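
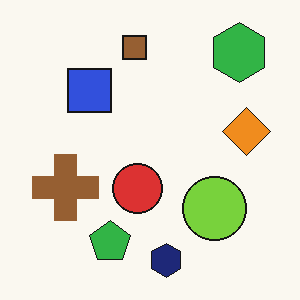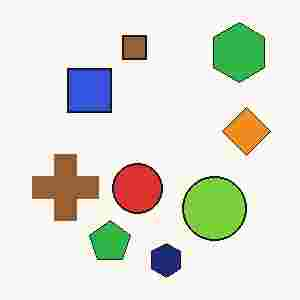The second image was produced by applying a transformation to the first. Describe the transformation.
Heavily JPEG-compressed with obvious blocking artifacts.

Blocky 8×8 compression artifacts appear around shape edges and the flat background shows ringing — characteristic JPEG degradation.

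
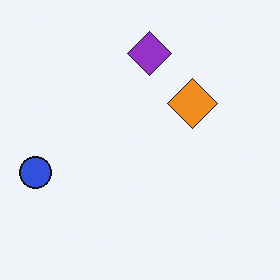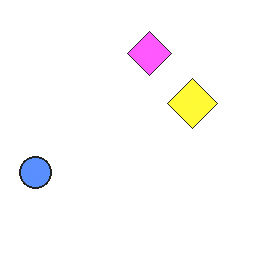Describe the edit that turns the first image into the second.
The second image is the first brightened a lot.

Every pixel — background and shapes alike — is uniformly brightened.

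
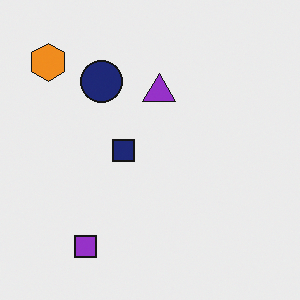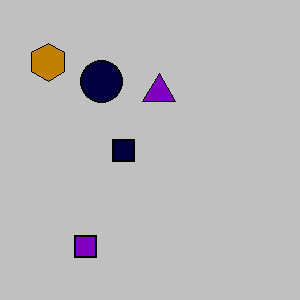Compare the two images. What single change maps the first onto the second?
The second image is the first aggressively posterized.

Each flat color has snapped to a coarser quantized level — most visibly, the near-white background has dropped to a flat grey.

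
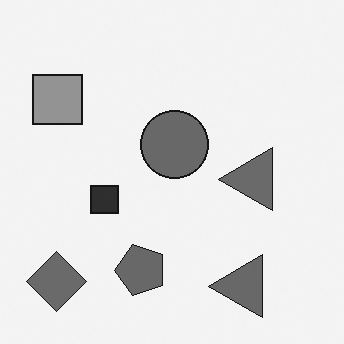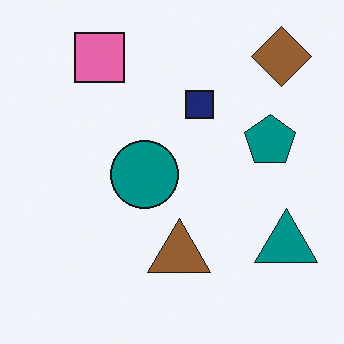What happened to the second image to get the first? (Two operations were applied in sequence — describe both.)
The image was converted to grayscale, then transposed (reflected across the top-left ↔ bottom-right diagonal).

All color is removed — every shape is now a shade of grey. Shapes have swapped their row and column positions — what was in the top-right is now in the bottom-left — a diagonal reflection.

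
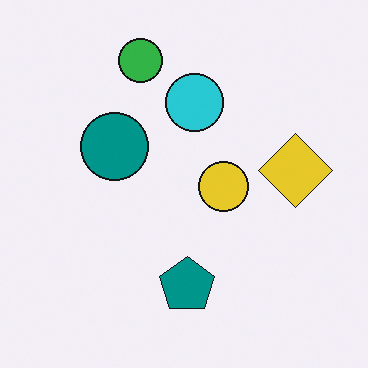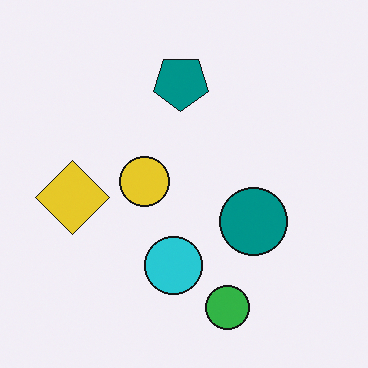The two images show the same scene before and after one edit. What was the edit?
The image was rotated 180°.

The green circle sits in the top of the first image and the bottom of the second — consistent with a whole-image 180° rotation.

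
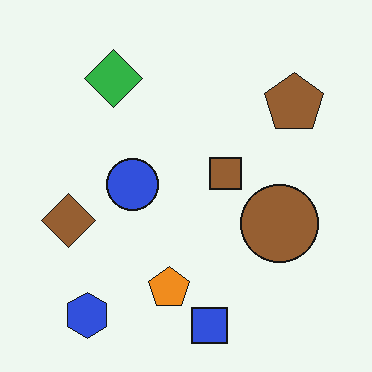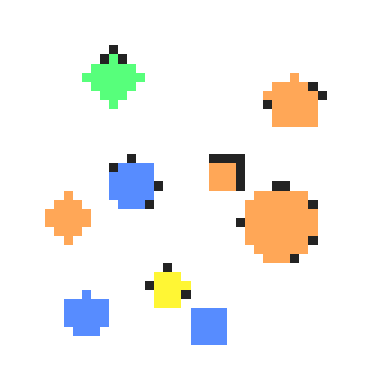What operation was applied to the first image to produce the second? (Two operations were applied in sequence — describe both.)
The second image is the first heavily pixelated into large blocks, then substantially brightened.

Shapes are reduced to large square blocks; fine edges and outlines are lost — a downscale-then-upscale (mosaic) effect. Every pixel — background and shapes alike — is uniformly brightened.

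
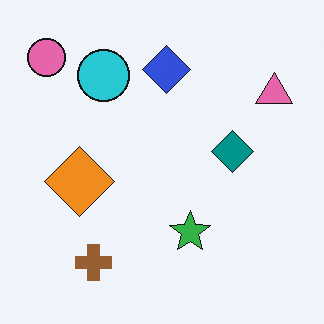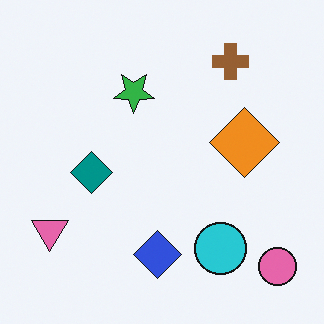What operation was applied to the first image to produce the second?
Rotated 180°.

The pink circle sits in the top-left of the first image and the bottom-right of the second — consistent with a whole-image 180° rotation.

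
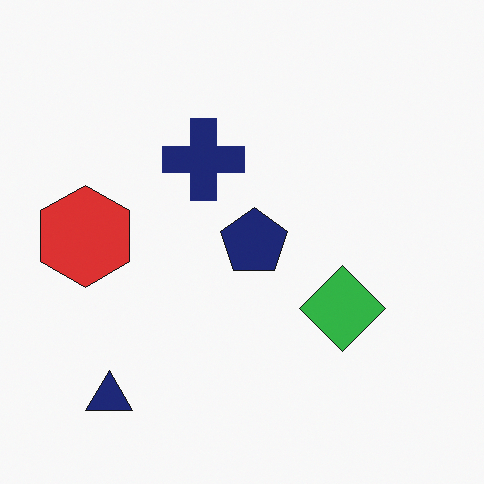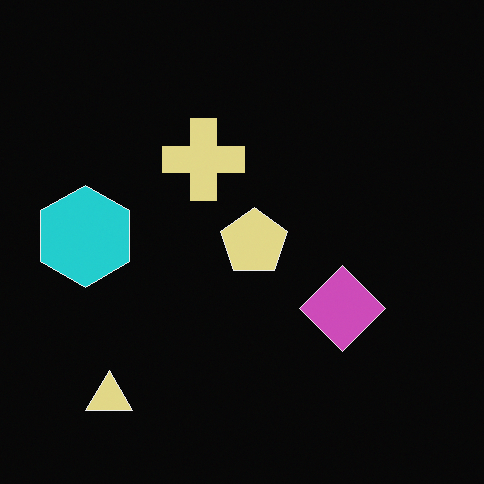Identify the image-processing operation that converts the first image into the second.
The transformation is: color-inverted (negative).

The light background has become dark and every shape's color is its complement — a photographic negative.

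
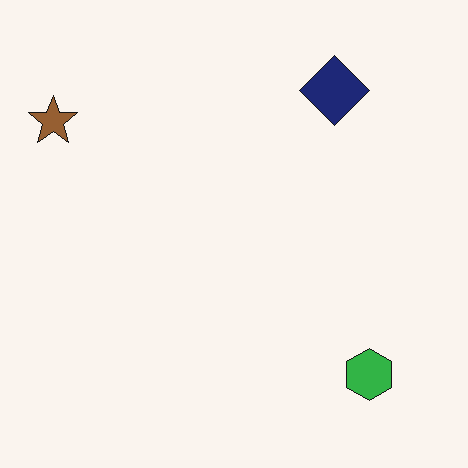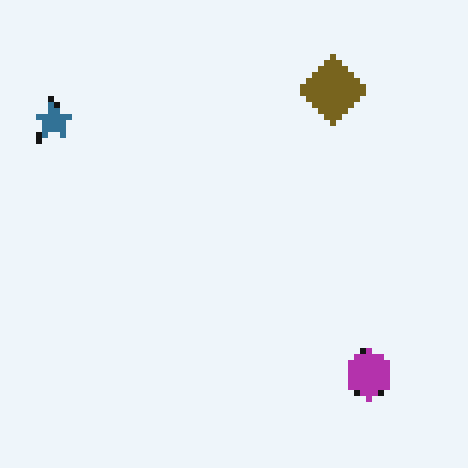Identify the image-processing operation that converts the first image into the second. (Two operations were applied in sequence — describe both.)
This is the original image hue-shifted through roughly half the color wheel, then pixelated into visible square blocks.

Every shape's color has rotated by the same amount around the hue wheel — a uniform hue shift. Shapes are reduced to large square blocks; fine edges and outlines are lost — a downscale-then-upscale (mosaic) effect.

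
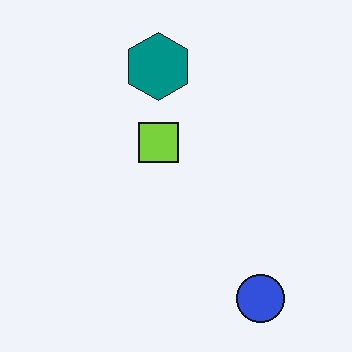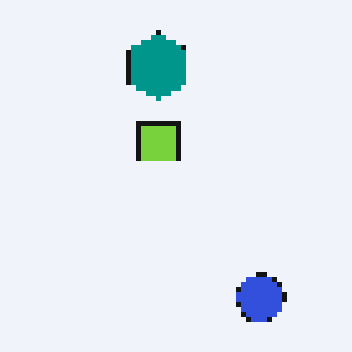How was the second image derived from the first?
Lightly pixelated (a mild mosaic effect).

Shapes are reduced to large square blocks; fine edges and outlines are lost — a downscale-then-upscale (mosaic) effect.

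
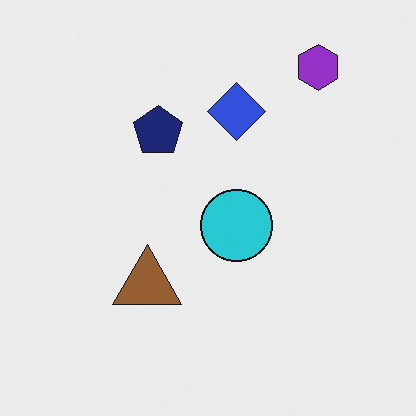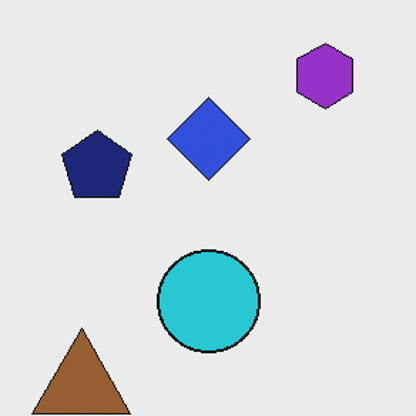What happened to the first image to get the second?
Cropped to a modestly smaller region and rescaled.

The visible shapes are larger and the field of view is narrower; shapes near the original edges may be partly or wholly outside the frame — a crop-and-rescale.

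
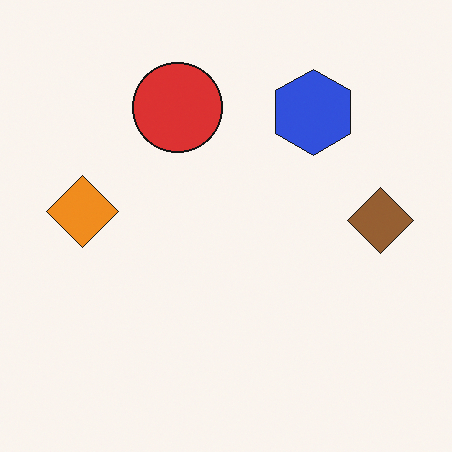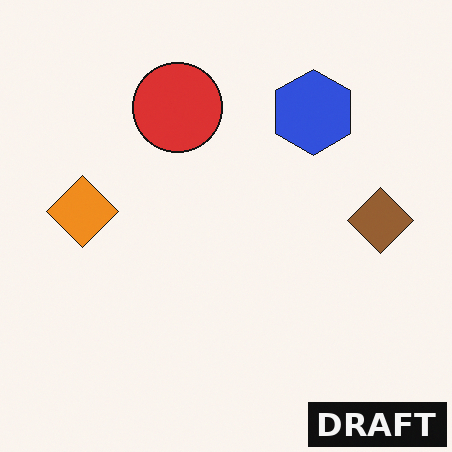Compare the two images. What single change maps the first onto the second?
This is the original image watermarked with the text "DRAFT" in the lower-right corner.

A dark label reading "DRAFT" appears in the lower-right corner.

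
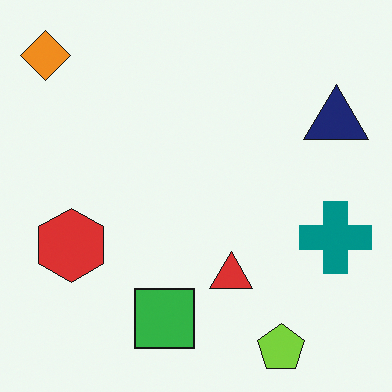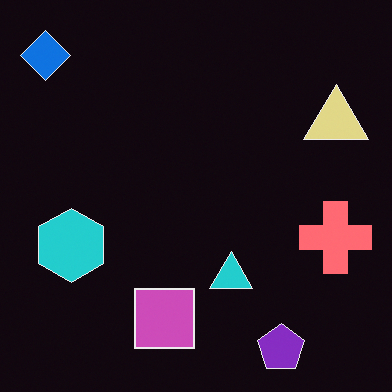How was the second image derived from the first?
Color-inverted (negative).

The light background has become dark and every shape's color is its complement — a photographic negative.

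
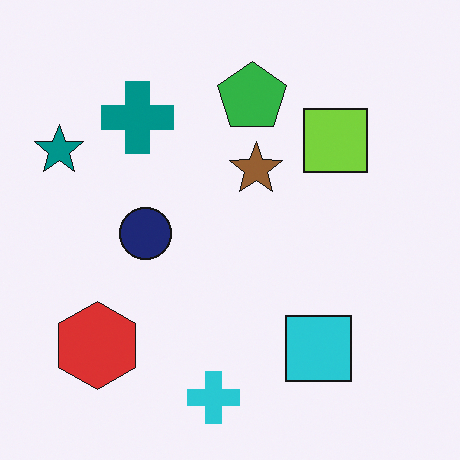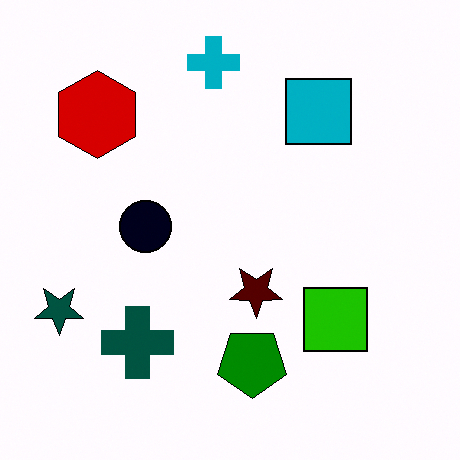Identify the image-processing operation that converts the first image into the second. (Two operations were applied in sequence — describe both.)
Boosted in contrast, then flipped vertically (top ↔ bottom).

Tones are pushed away from mid-grey across the whole image — a global contrast change. The cyan cross is in the bottom of the first image and the top of the second — shapes on opposite sides of the horizontal midline have swapped in a mirror flip.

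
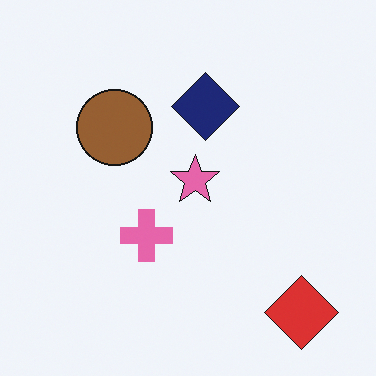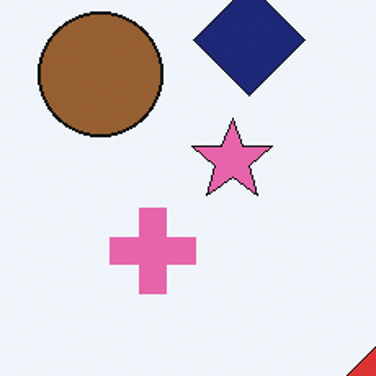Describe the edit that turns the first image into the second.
The transformation is: cropped tightly and scaled back up.

The visible shapes are larger and the field of view is narrower; shapes near the original edges may be partly or wholly outside the frame — a crop-and-rescale.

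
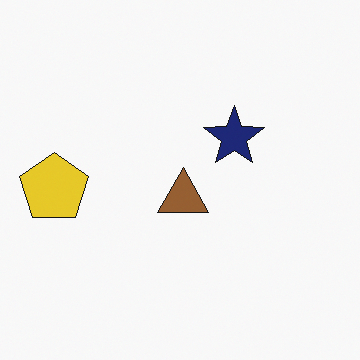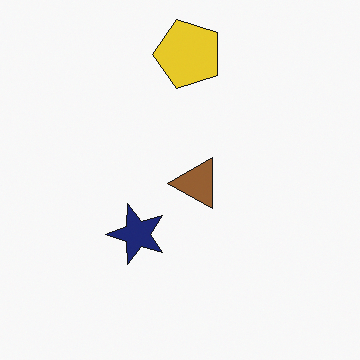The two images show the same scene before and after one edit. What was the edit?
The second image is the first transposed (reflected across the top-left ↔ bottom-right diagonal).

Shapes have swapped their row and column positions — what was in the top-right is now in the bottom-left — a diagonal reflection.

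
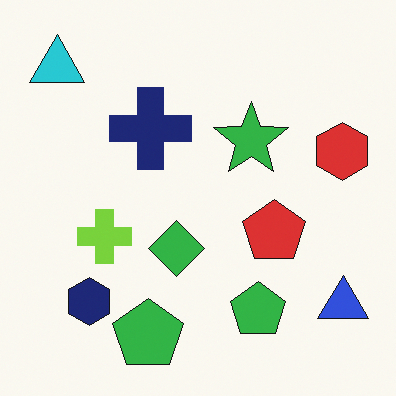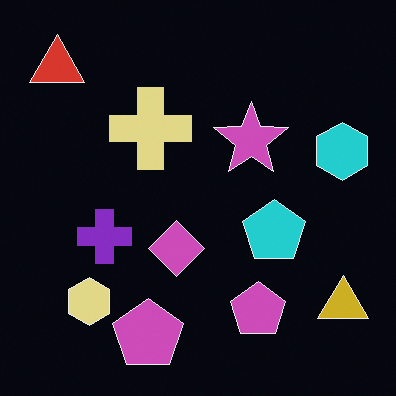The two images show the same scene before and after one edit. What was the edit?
The transformation is: color-inverted (negative).

The light background has become dark and every shape's color is its complement — a photographic negative.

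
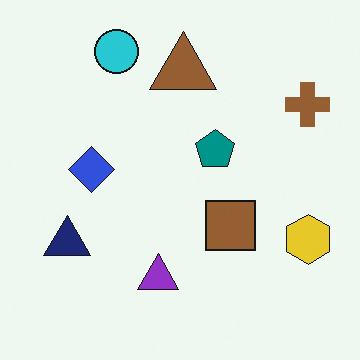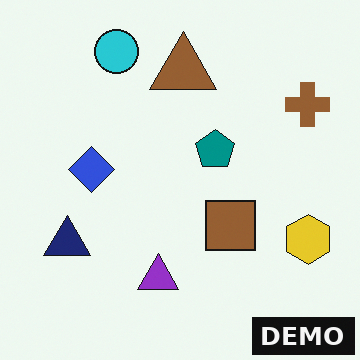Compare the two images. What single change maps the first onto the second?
The transformation is: watermarked with the text "DEMO" in the lower-right corner.

A dark label reading "DEMO" appears in the lower-right corner.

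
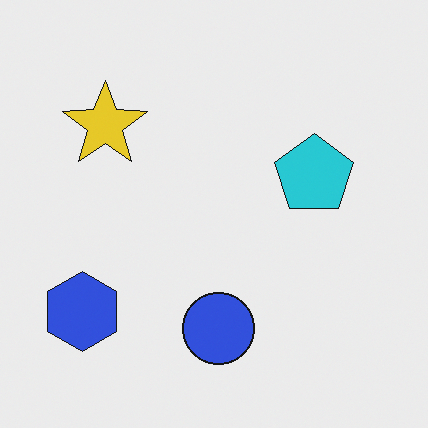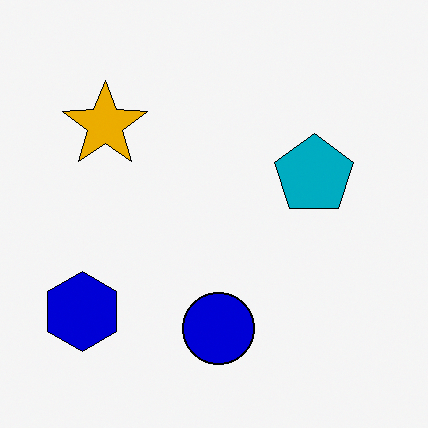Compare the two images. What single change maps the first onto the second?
This is the original image boosted in contrast.

Tones are pushed away from mid-grey across the whole image — a global contrast change.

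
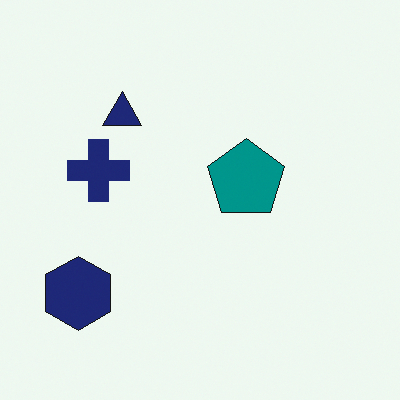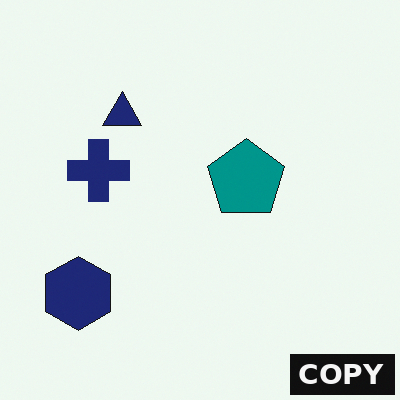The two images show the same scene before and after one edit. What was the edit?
The image was watermarked with the text "COPY" in the lower-right corner.

A dark label reading "COPY" appears in the lower-right corner.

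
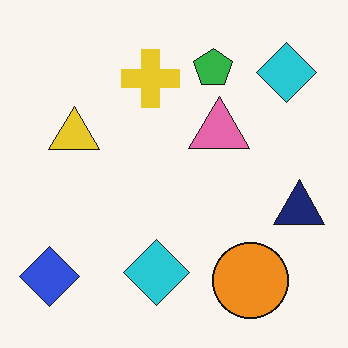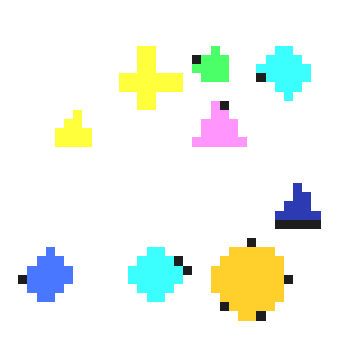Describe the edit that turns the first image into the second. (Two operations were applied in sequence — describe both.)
This is the original image brightened a lot, then heavily pixelated into large blocks.

Every pixel — background and shapes alike — is uniformly brightened. Shapes are reduced to large square blocks; fine edges and outlines are lost — a downscale-then-upscale (mosaic) effect.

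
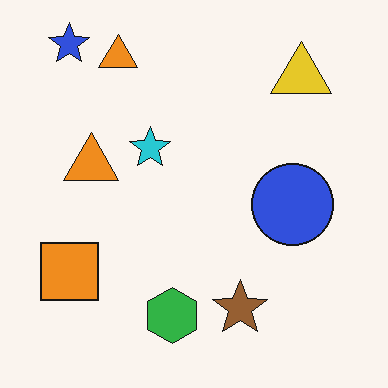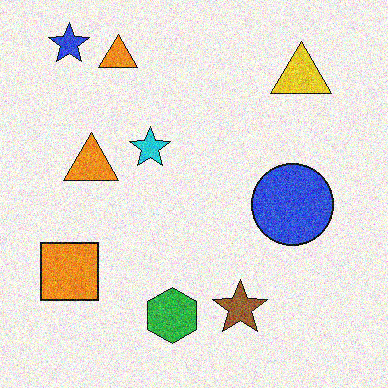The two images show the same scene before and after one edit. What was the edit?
The second image is the first degraded with visible gaussian noise.

Random speckle covers the whole image, including the flat background.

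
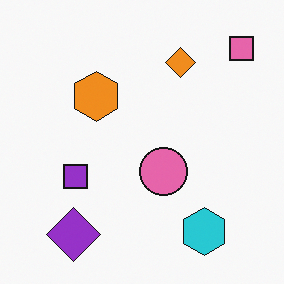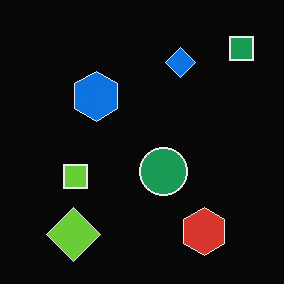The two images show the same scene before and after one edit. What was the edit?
It was color-inverted (negative).

The light background has become dark and every shape's color is its complement — a photographic negative.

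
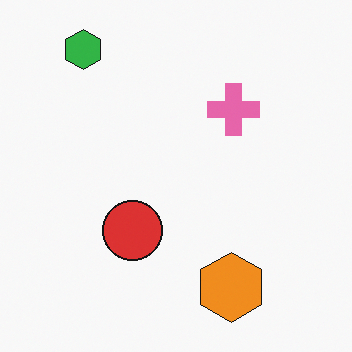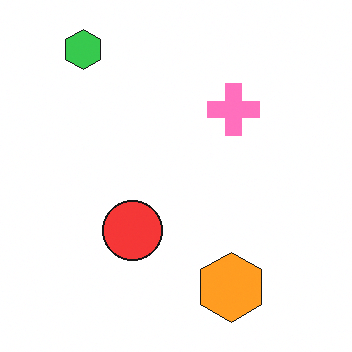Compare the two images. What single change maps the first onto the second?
The second image is the first brightened a little.

Every pixel — background and shapes alike — is uniformly brightened.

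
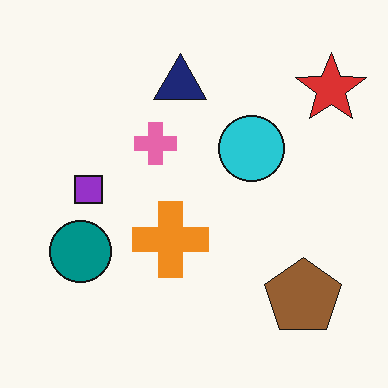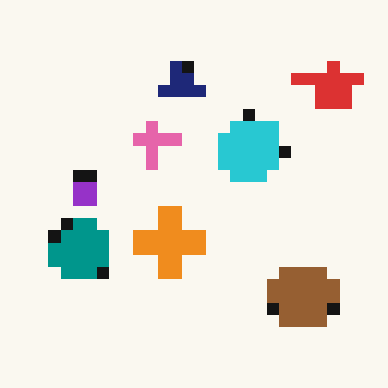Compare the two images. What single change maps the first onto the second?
The transformation is: heavily pixelated into large blocks.

Shapes are reduced to large square blocks; fine edges and outlines are lost — a downscale-then-upscale (mosaic) effect.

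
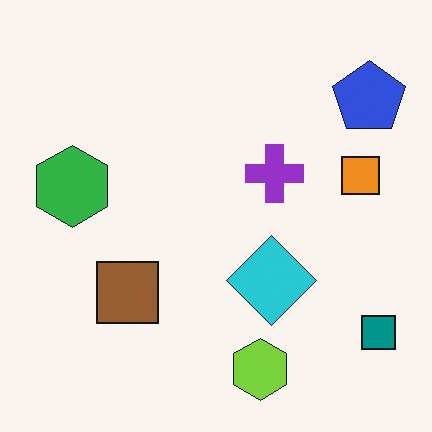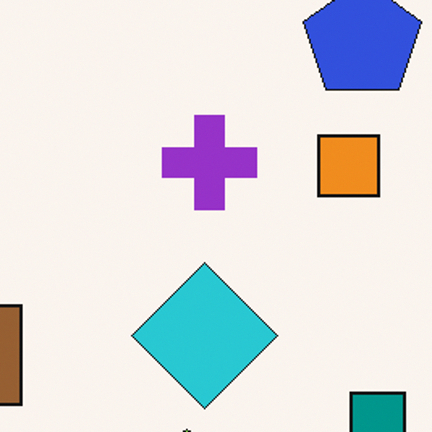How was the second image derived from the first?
The second image is the first cropped tightly and scaled back up.

The visible shapes are larger and the field of view is narrower; shapes near the original edges may be partly or wholly outside the frame — a crop-and-rescale.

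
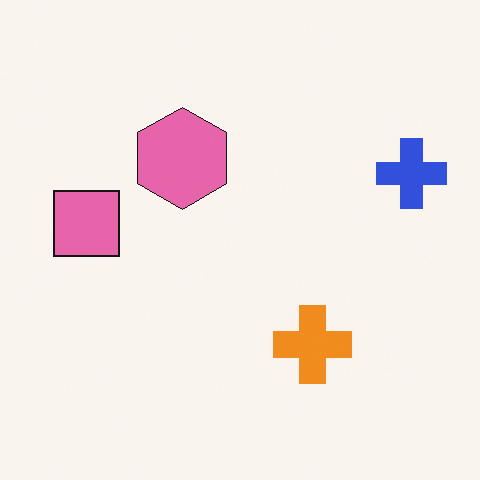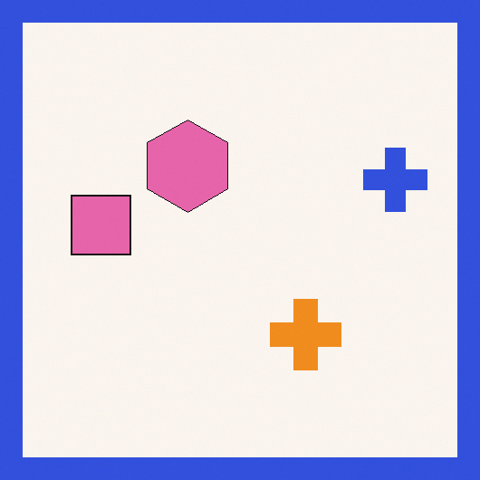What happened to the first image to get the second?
The image was framed with a blue border.

A solid blue frame runs around the edge of the second image, with the content slightly shrunk inside it.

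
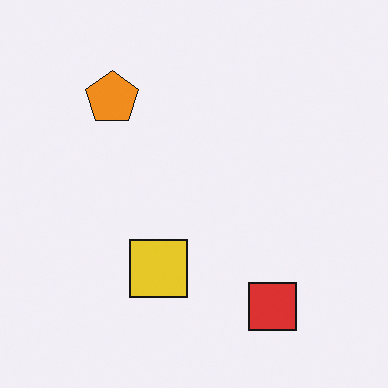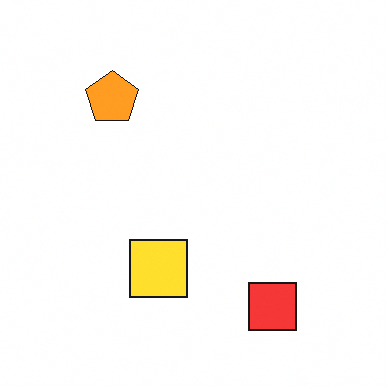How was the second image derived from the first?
It was brightened a little.

Every pixel — background and shapes alike — is uniformly brightened.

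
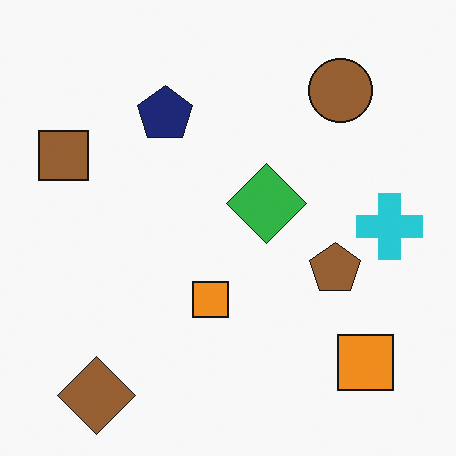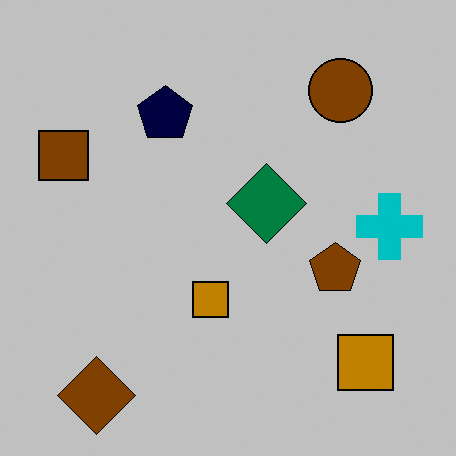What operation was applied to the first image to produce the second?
This is the original image aggressively posterized.

Each flat color has snapped to a coarser quantized level — most visibly, the near-white background has dropped to a flat grey.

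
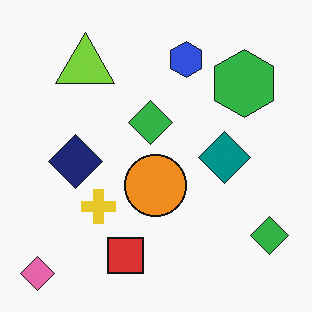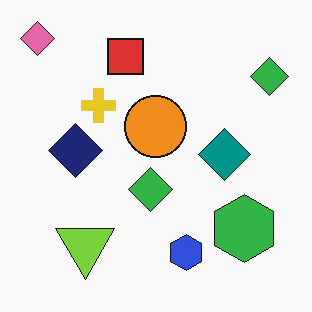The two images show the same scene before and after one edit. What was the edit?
It was flipped vertically (top ↔ bottom).

The pink diamond is in the bottom-left of the first image and the top-left of the second — shapes on opposite sides of the horizontal midline have swapped in a mirror flip.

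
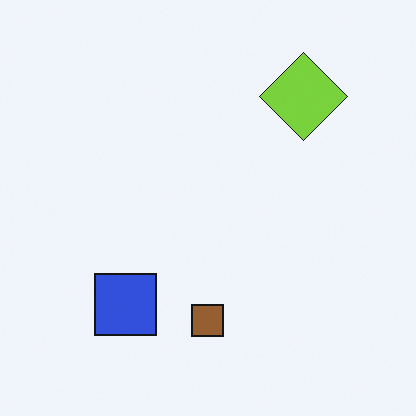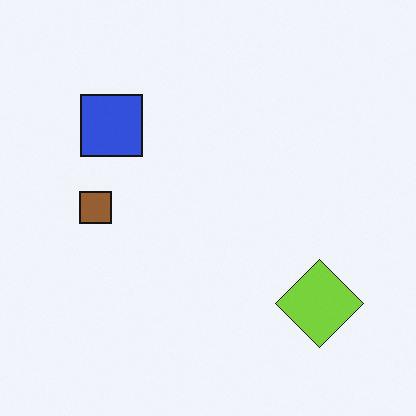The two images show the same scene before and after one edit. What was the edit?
The image was rotated 90° clockwise.

The lime diamond sits in the top-right of the first image and the bottom-right of the second — consistent with a whole-image 90° clockwise rotation.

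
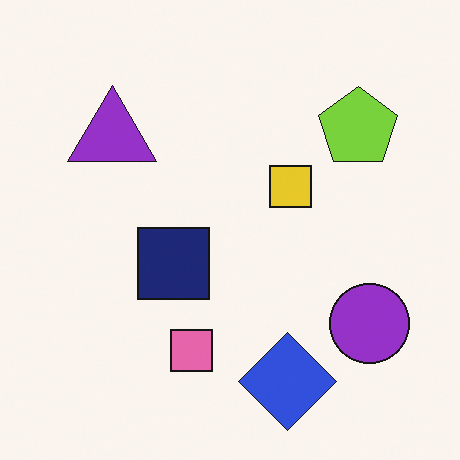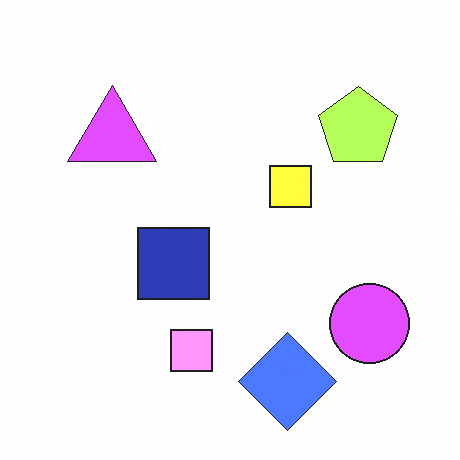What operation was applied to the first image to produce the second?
The image was noticeably brightened.

Every pixel — background and shapes alike — is uniformly brightened.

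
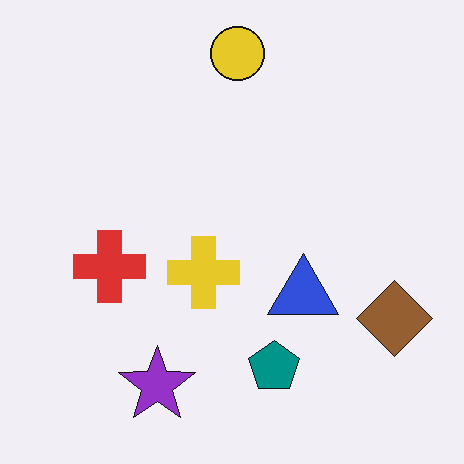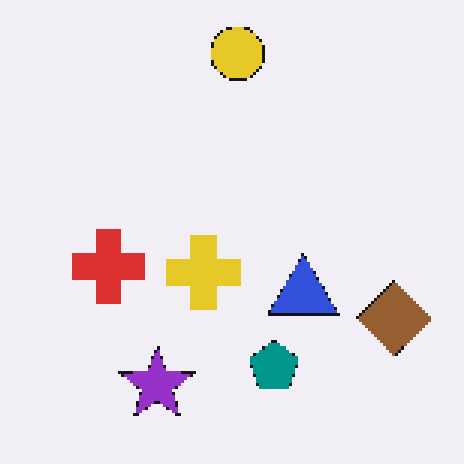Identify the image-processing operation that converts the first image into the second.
Lightly pixelated (a mild mosaic effect).

Shapes are reduced to large square blocks; fine edges and outlines are lost — a downscale-then-upscale (mosaic) effect.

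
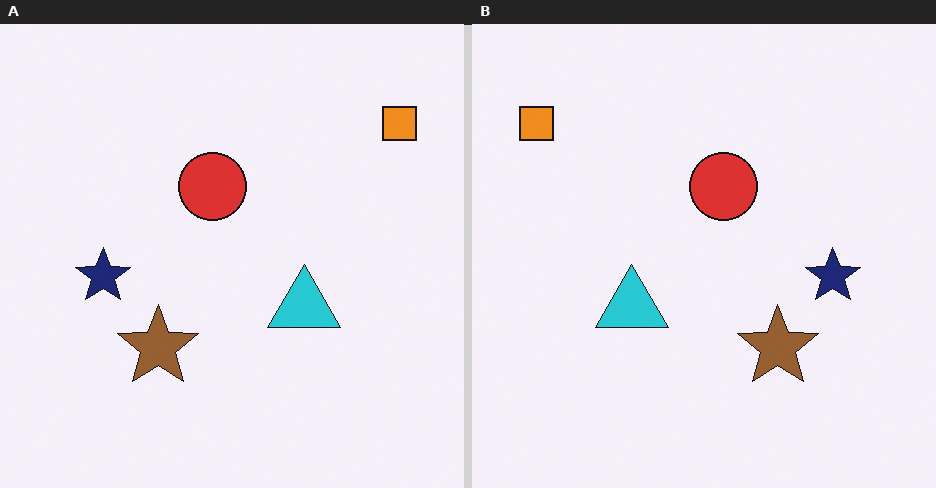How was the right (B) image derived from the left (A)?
The right (B) image is the left (A) flipped horizontally (left ↔ right).

The orange square is in the top-right of the left (A) image and the top-left of the right (B) — shapes on opposite sides of the vertical midline have swapped in a mirror flip.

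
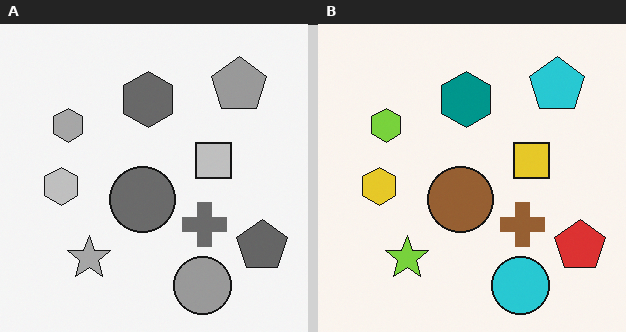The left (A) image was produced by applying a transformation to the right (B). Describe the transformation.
This is the original image converted to grayscale.

All color is removed — every shape is now a shade of grey.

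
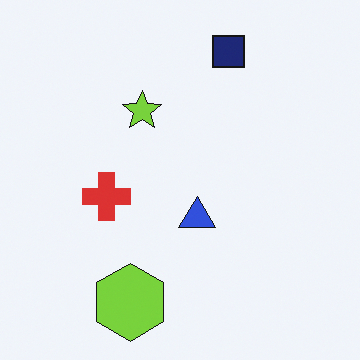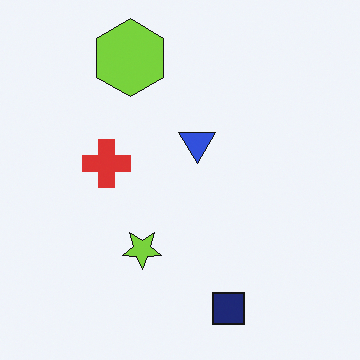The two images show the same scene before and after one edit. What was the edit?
Flipped vertically (top ↔ bottom).

The navy square is in the top of the first image and the bottom of the second — shapes on opposite sides of the horizontal midline have swapped in a mirror flip.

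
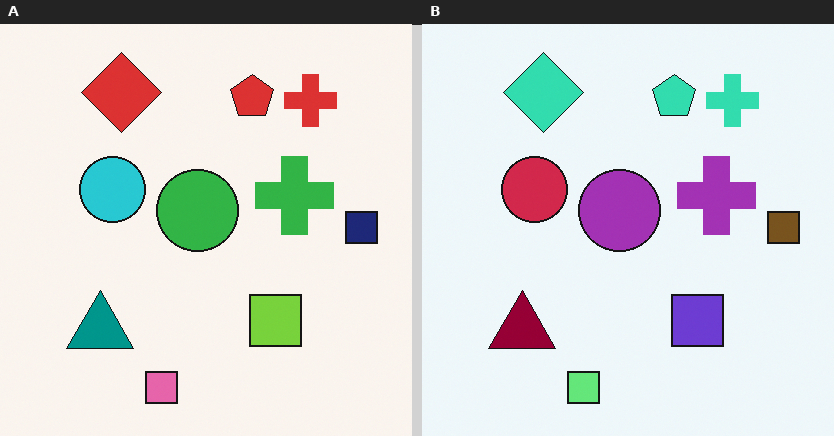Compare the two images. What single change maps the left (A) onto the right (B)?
Hue-shifted by a large amount.

Every shape's color has rotated by the same amount around the hue wheel — a uniform hue shift.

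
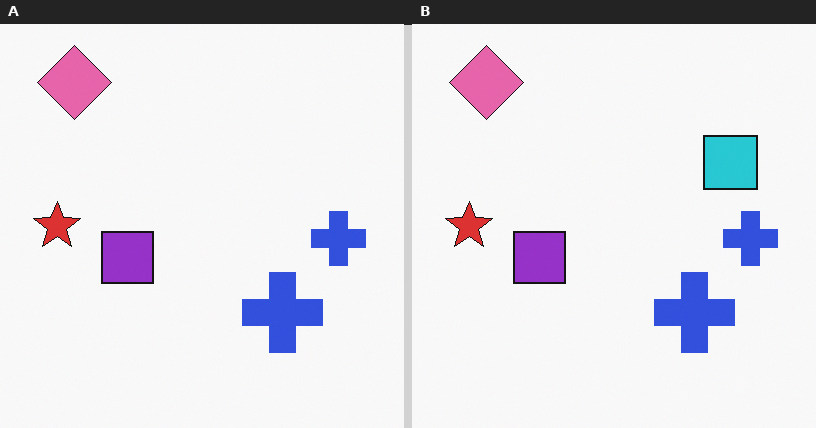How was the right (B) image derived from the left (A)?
The transformation is: overlaid with an additional cyan square.

A cyan square appears in the right (B) image that is absent from the left (A).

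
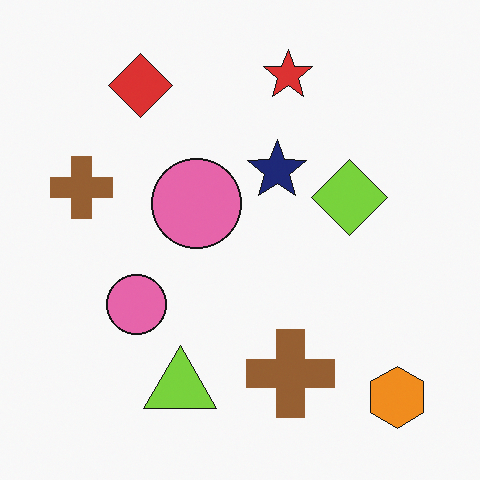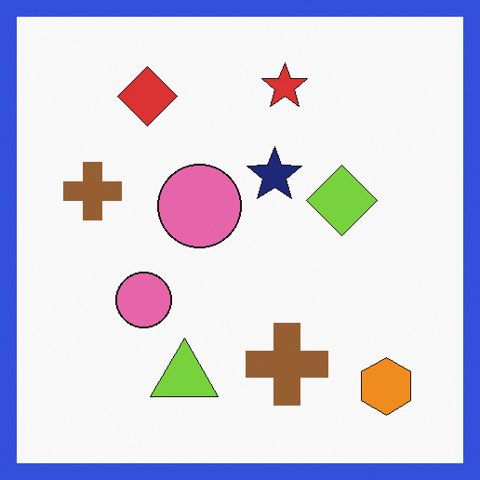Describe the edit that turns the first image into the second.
Framed with a blue border.

A solid blue frame runs around the edge of the second image, with the content slightly shrunk inside it.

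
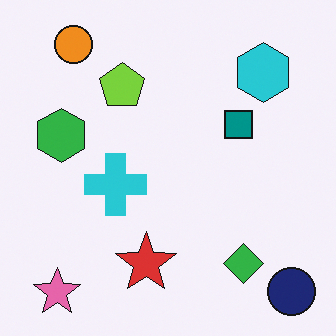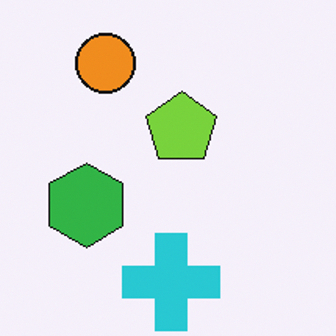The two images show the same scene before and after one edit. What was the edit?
It was cropped slightly and scaled back up.

The visible shapes are larger and the field of view is narrower; shapes near the original edges may be partly or wholly outside the frame — a crop-and-rescale.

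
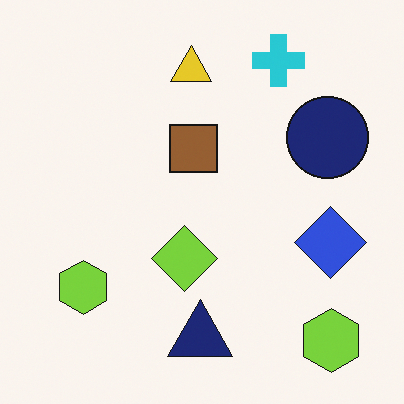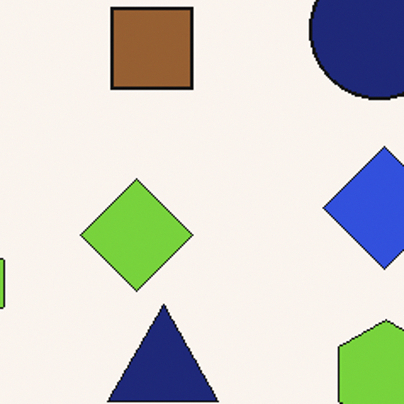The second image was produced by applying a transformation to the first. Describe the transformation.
The image was cropped to a noticeably smaller region and rescaled.

The visible shapes are larger and the field of view is narrower; shapes near the original edges may be partly or wholly outside the frame — a crop-and-rescale.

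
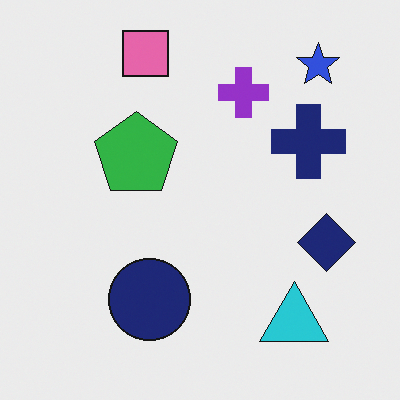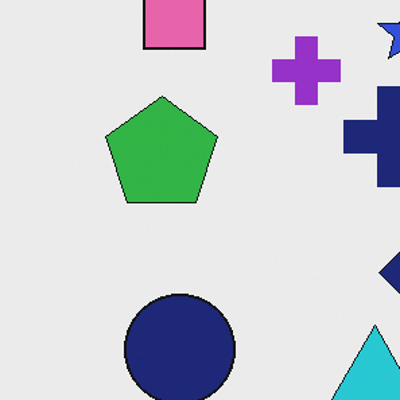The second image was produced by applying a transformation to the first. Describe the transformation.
It was cropped slightly and scaled back up.

The visible shapes are larger and the field of view is narrower; shapes near the original edges may be partly or wholly outside the frame — a crop-and-rescale.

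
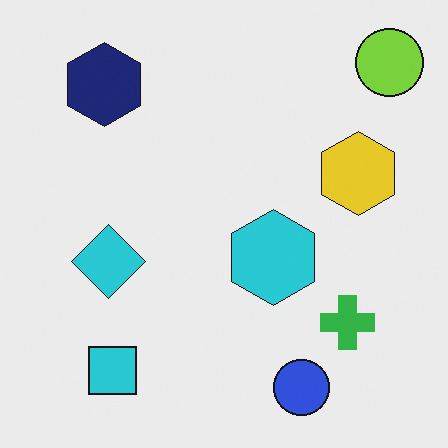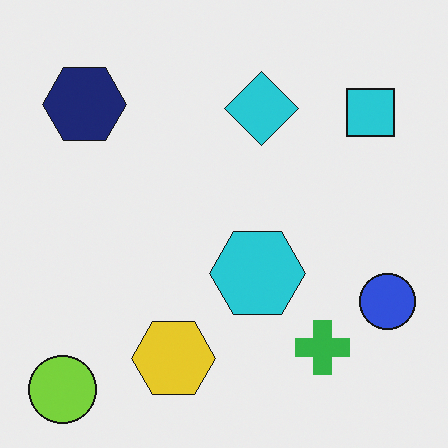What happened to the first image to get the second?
This is the original image transposed (reflected across the top-left ↔ bottom-right diagonal).

Shapes have swapped their row and column positions — what was in the top-right is now in the bottom-left — a diagonal reflection.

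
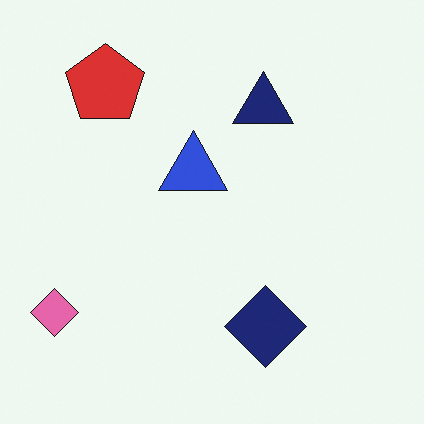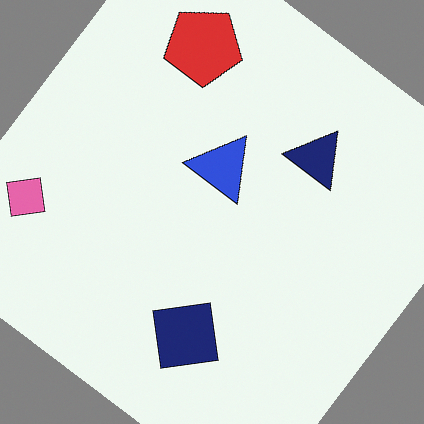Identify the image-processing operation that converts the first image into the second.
It was rotated clockwise by a large amount — several tens of degrees.

Every shape is tilted by the same angle and the image corners show triangular fill wedges — a whole-image rotation by a non-right angle.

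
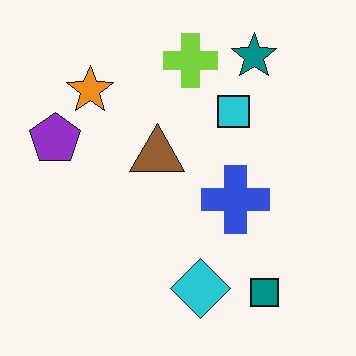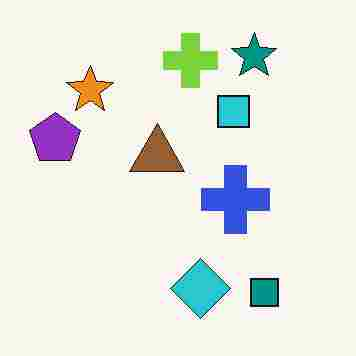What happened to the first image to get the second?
Heavily JPEG-compressed with obvious blocking artifacts.

Blocky 8×8 compression artifacts appear around shape edges and the flat background shows ringing — characteristic JPEG degradation.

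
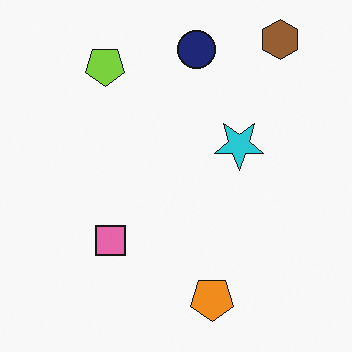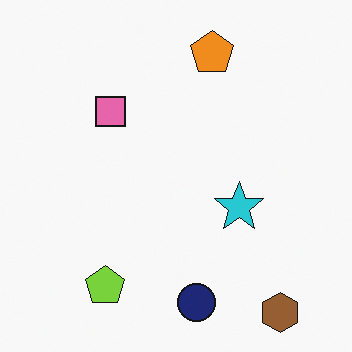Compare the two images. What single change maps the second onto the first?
The transformation is: flipped vertically (top ↔ bottom).

The brown hexagon is in the bottom-right of the second image and the top-right of the first — shapes on opposite sides of the horizontal midline have swapped in a mirror flip.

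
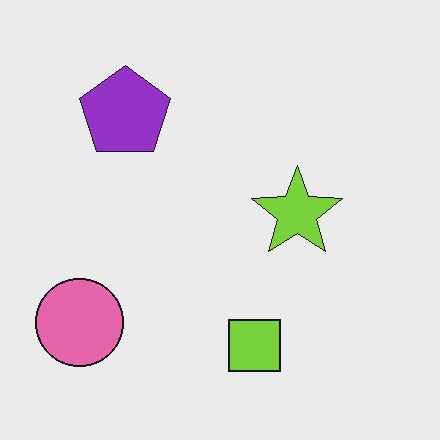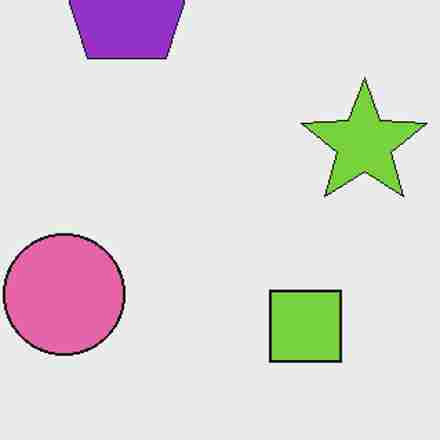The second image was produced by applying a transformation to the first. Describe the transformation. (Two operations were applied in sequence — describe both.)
The transformation is: cropped to a modestly smaller region and rescaled, then degraded with heavy JPEG compression.

The visible shapes are larger and the field of view is narrower; shapes near the original edges may be partly or wholly outside the frame — a crop-and-rescale. Blocky 8×8 compression artifacts appear around shape edges and the flat background shows ringing — characteristic JPEG degradation.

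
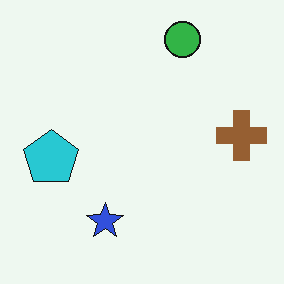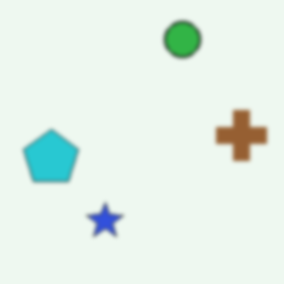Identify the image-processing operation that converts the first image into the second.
This is the original image given a subtle gaussian blur.

Shape edges and outlines are uniformly softened across the whole image.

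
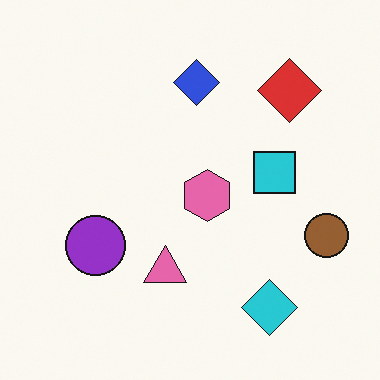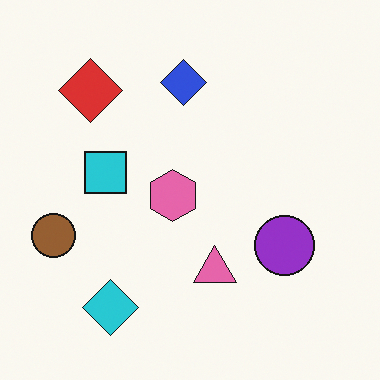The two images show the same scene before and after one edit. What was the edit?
The image was flipped horizontally (left ↔ right).

The brown circle is in the right of the first image and the left of the second — shapes on opposite sides of the vertical midline have swapped in a mirror flip.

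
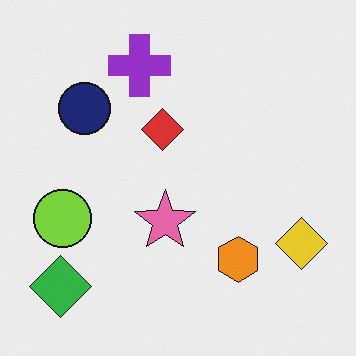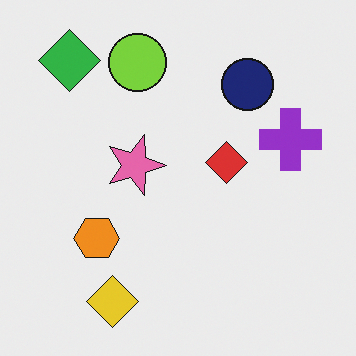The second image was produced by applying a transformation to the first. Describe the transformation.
The image was rotated 90° clockwise.

The green diamond sits in the bottom-left of the first image and the top-left of the second — consistent with a whole-image 90° clockwise rotation.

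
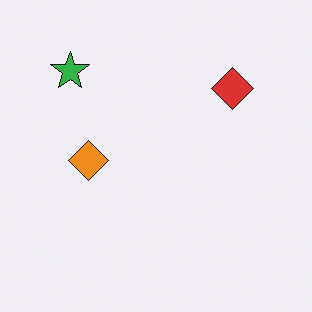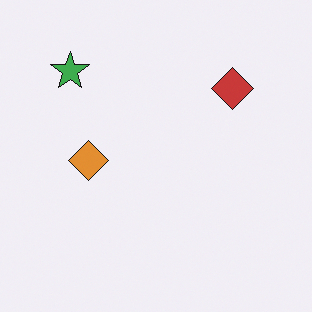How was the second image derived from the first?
This is the original image slightly desaturated.

All colors are more muted and greyish — a global saturation change.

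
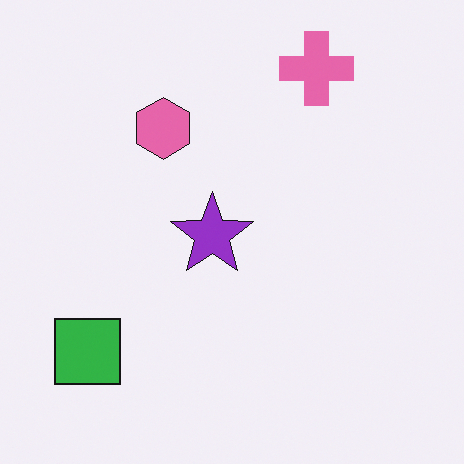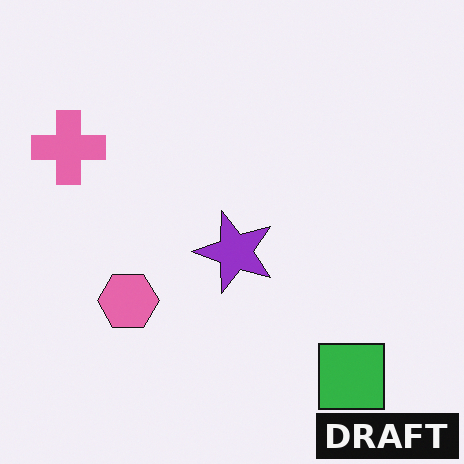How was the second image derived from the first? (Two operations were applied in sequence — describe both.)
The image was rotated 90° counter-clockwise, then watermarked with the text "DRAFT" in the lower-right corner.

The green square sits in the bottom-left of the first image and the bottom-right of the second — consistent with a whole-image 90° counter-clockwise rotation. A dark label reading "DRAFT" appears in the lower-right corner.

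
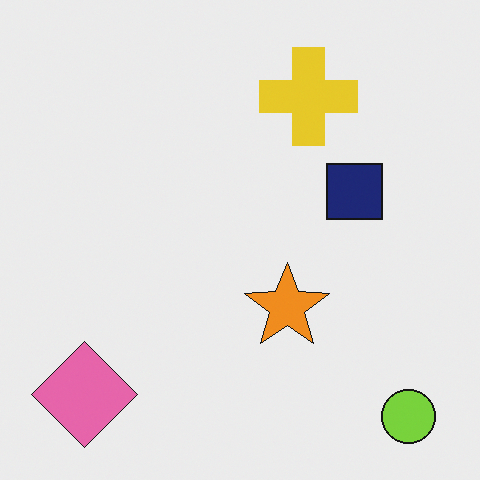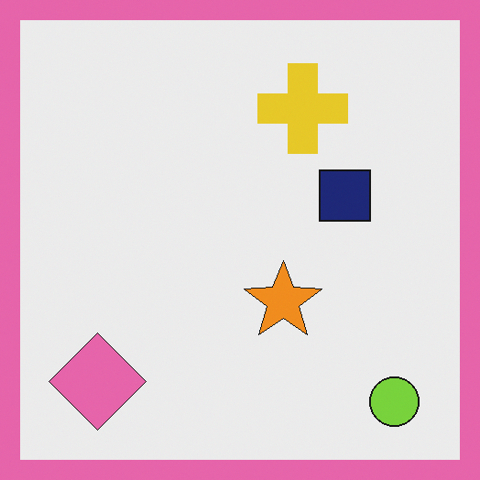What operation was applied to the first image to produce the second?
It was framed with a pink border.

A solid pink frame runs around the edge of the second image, with the content slightly shrunk inside it.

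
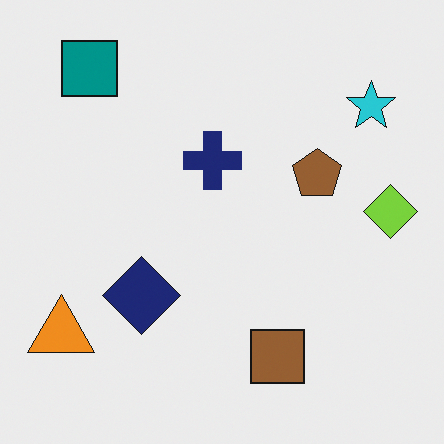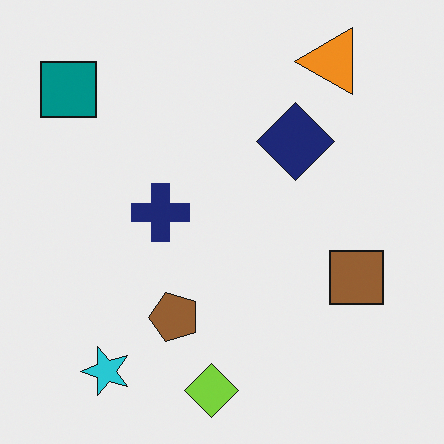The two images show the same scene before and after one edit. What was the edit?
The image was transposed (reflected across the top-left ↔ bottom-right diagonal).

Shapes have swapped their row and column positions — what was in the top-right is now in the bottom-left — a diagonal reflection.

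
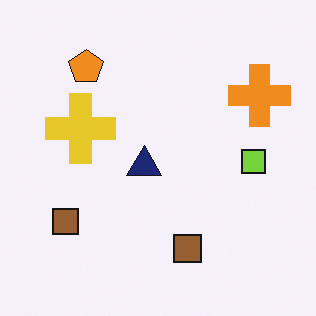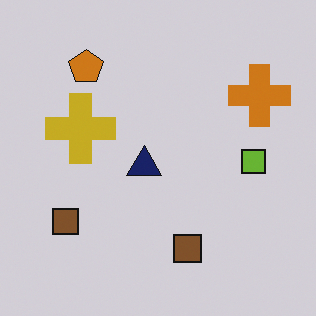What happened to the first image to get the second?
The second image is the first darkened a little.

Every pixel — background and shapes alike — is uniformly darkened.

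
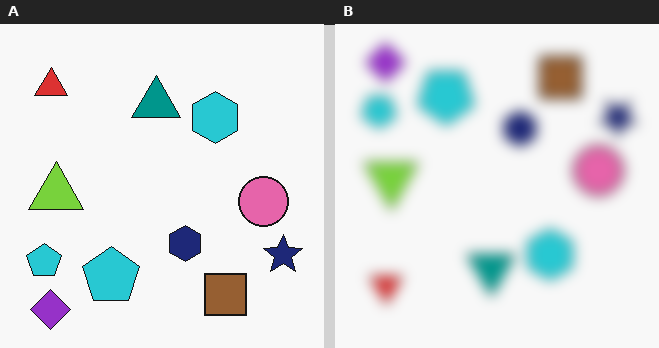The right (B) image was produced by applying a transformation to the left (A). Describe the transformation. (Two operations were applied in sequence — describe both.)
The image was flipped vertically (top ↔ bottom), then strongly gaussian-blurred.

The purple diamond is in the bottom-left of the left (A) image and the top-left of the right (B) — shapes on opposite sides of the horizontal midline have swapped in a mirror flip. Shape edges and outlines are uniformly softened across the whole image.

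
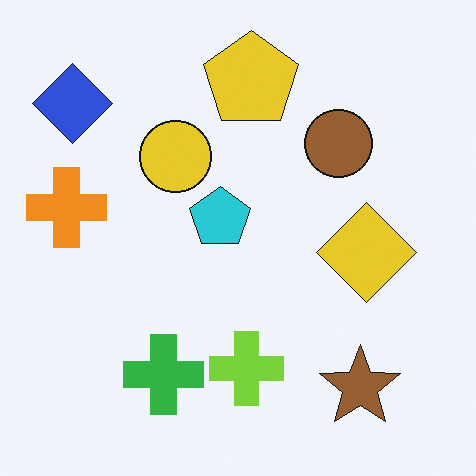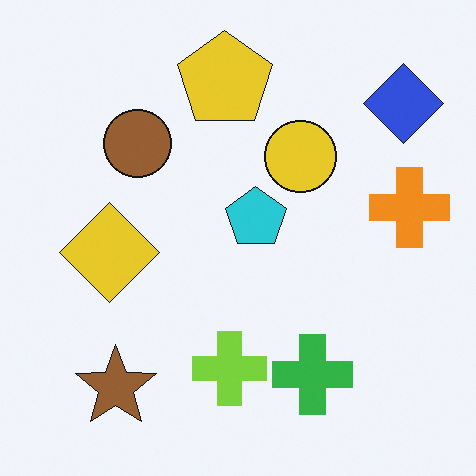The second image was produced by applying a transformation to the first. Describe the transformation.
This is the original image flipped horizontally (left ↔ right).

The orange cross is in the left of the first image and the right of the second — shapes on opposite sides of the vertical midline have swapped in a mirror flip.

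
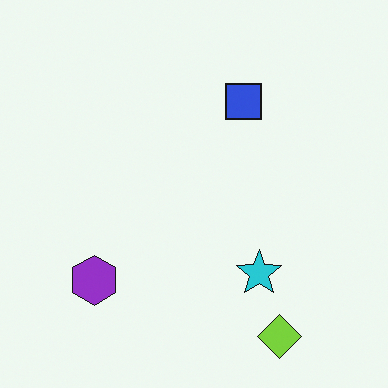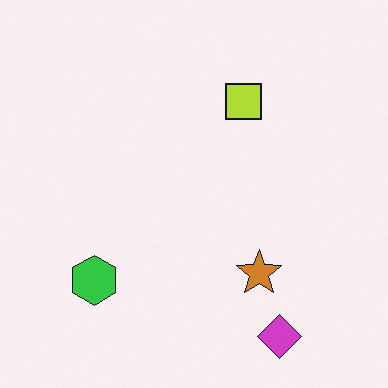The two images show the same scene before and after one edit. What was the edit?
This is the original image hue-shifted by a large amount.

Every shape's color has rotated by the same amount around the hue wheel — a uniform hue shift.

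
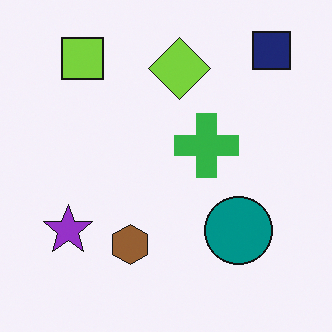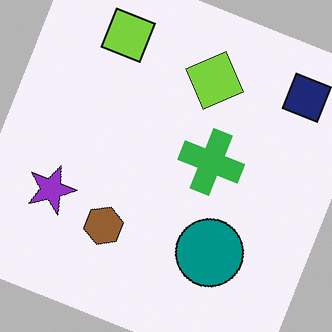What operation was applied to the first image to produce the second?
Rotated clockwise by a clearly visible amount.

Every shape is tilted by the same angle and the image corners show triangular fill wedges — a whole-image rotation by a non-right angle.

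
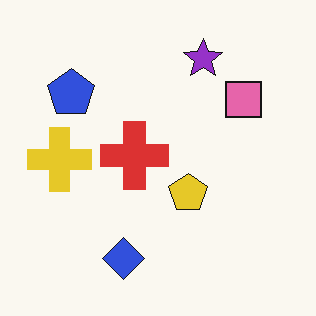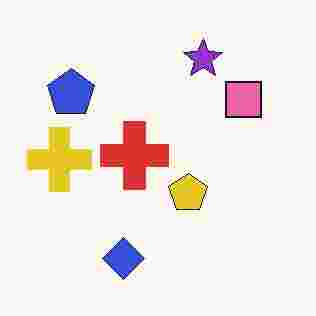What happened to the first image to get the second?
It was degraded with heavy JPEG compression.

Blocky 8×8 compression artifacts appear around shape edges and the flat background shows ringing — characteristic JPEG degradation.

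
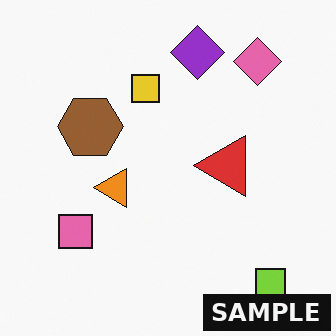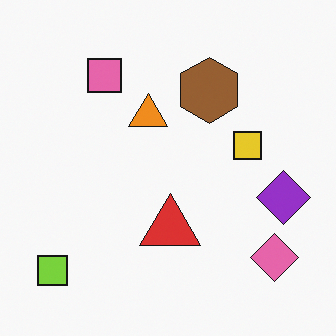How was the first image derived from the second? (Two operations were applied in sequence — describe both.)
It was rotated 90° counter-clockwise, then watermarked with the text "SAMPLE" in the lower-right corner.

The lime square sits in the bottom-left of the second image and the bottom-right of the first — consistent with a whole-image 90° counter-clockwise rotation. A dark label reading "SAMPLE" appears in the lower-right corner.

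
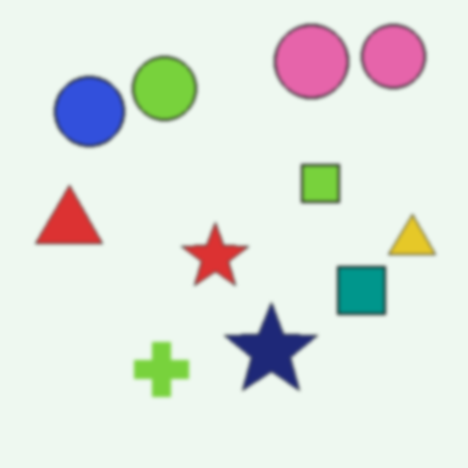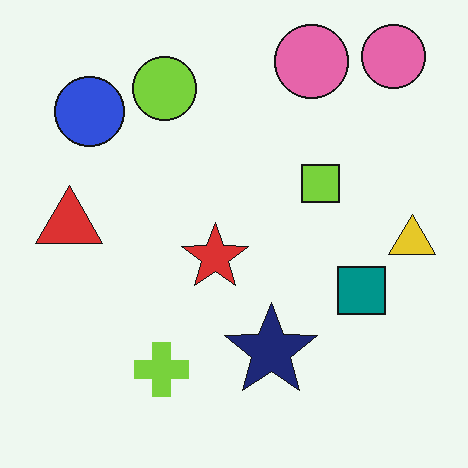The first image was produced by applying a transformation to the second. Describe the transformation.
The first image is the second given a subtle gaussian blur.

Shape edges and outlines are uniformly softened across the whole image.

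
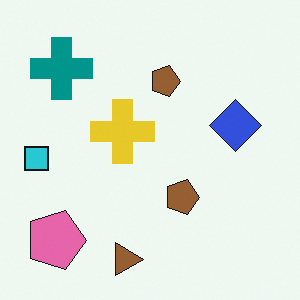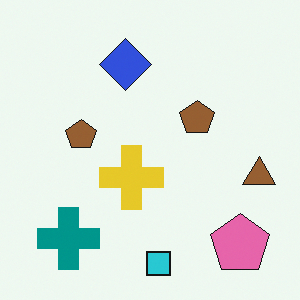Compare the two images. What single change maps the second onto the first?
The transformation is: rotated 90° clockwise.

The pink pentagon sits in the bottom-right of the second image and the bottom-left of the first — consistent with a whole-image 90° clockwise rotation.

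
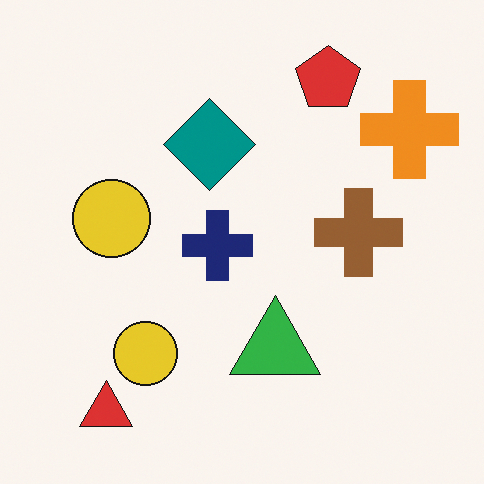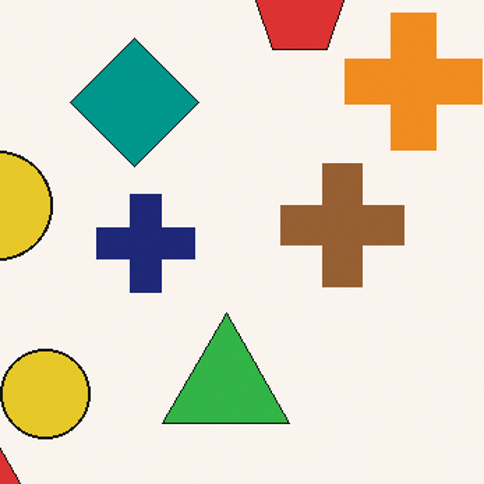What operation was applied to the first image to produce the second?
It was cropped to a modestly smaller region and rescaled.

The visible shapes are larger and the field of view is narrower; shapes near the original edges may be partly or wholly outside the frame — a crop-and-rescale.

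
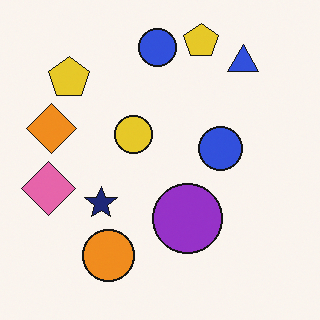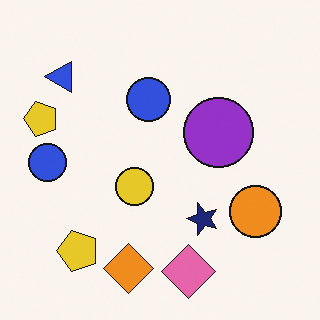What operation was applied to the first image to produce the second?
Rotated 90° counter-clockwise.

The blue triangle sits in the top-right of the first image and the top-left of the second — consistent with a whole-image 90° counter-clockwise rotation.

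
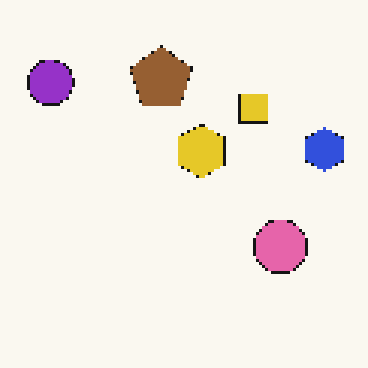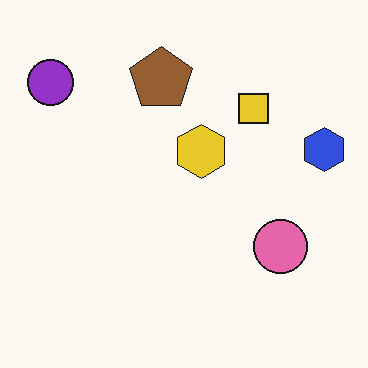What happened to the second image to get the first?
The first image is the second lightly pixelated (a mild mosaic effect).

Shapes are reduced to large square blocks; fine edges and outlines are lost — a downscale-then-upscale (mosaic) effect.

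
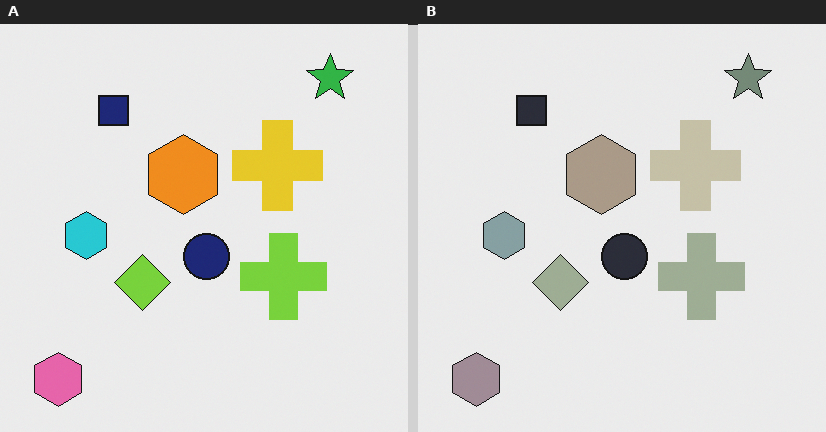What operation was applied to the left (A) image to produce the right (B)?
Made much more muted (saturation change).

All colors are more muted and greyish — a global saturation change.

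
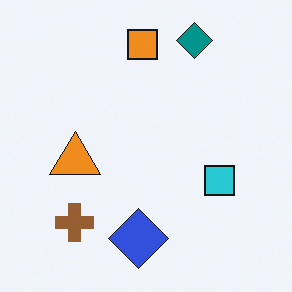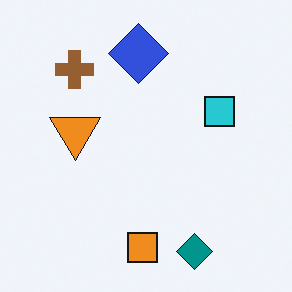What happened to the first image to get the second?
The transformation is: flipped vertically (top ↔ bottom).

The teal diamond is in the top of the first image and the bottom of the second — shapes on opposite sides of the horizontal midline have swapped in a mirror flip.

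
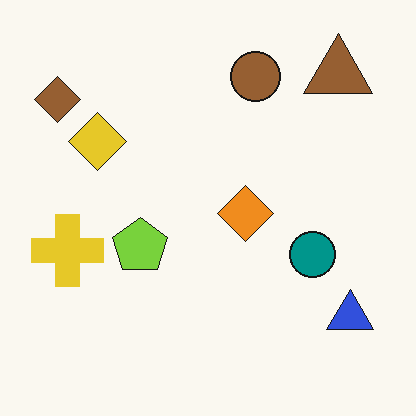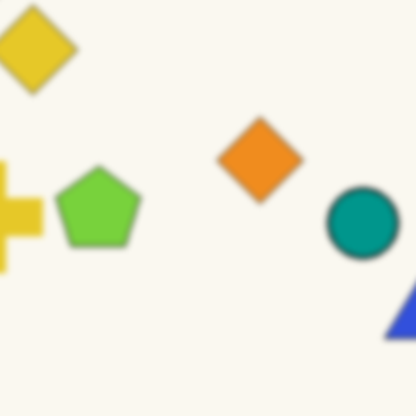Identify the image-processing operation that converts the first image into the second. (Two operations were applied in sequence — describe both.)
The second image is the first lightly blurred, then cropped slightly and scaled back up.

Shape edges and outlines are uniformly softened across the whole image. The visible shapes are larger and the field of view is narrower; shapes near the original edges may be partly or wholly outside the frame — a crop-and-rescale.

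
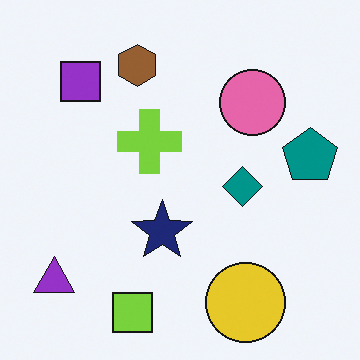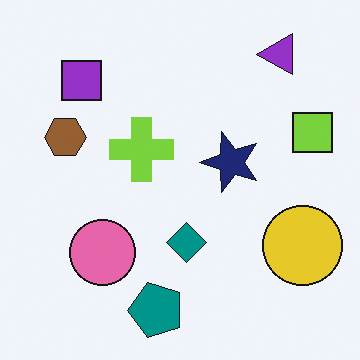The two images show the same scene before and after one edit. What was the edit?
The second image is the first transposed (reflected across the top-left ↔ bottom-right diagonal).

Shapes have swapped their row and column positions — what was in the top-right is now in the bottom-left — a diagonal reflection.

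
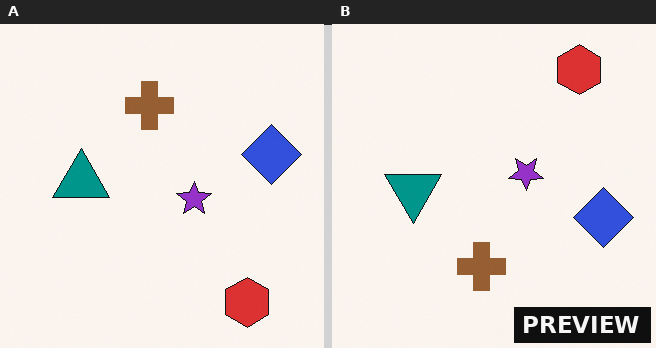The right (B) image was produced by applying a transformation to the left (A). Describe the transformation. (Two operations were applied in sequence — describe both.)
The right (B) image is the left (A) flipped vertically (top ↔ bottom), then watermarked with the text "PREVIEW" in the lower-right corner.

The red hexagon is in the bottom-right of the left (A) image and the top-right of the right (B) — shapes on opposite sides of the horizontal midline have swapped in a mirror flip. A dark label reading "PREVIEW" appears in the lower-right corner.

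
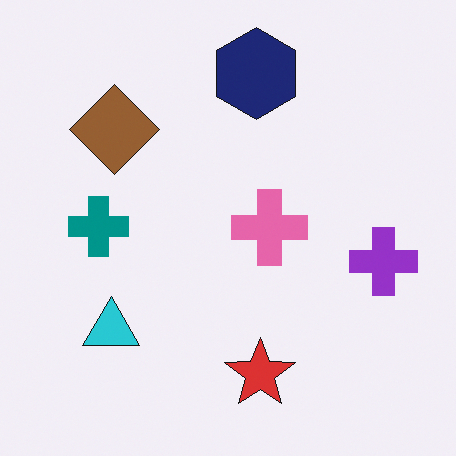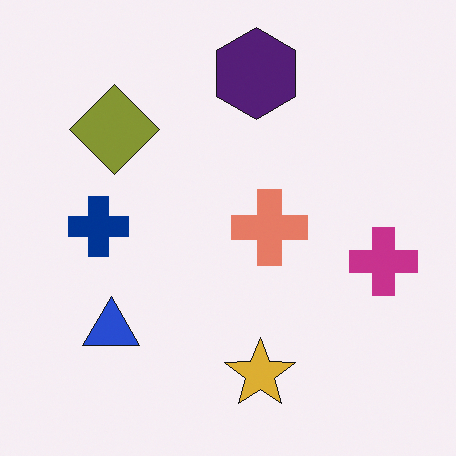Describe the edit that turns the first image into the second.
Hue-shifted by a small amount.

Every shape's color has rotated by the same amount around the hue wheel — a uniform hue shift.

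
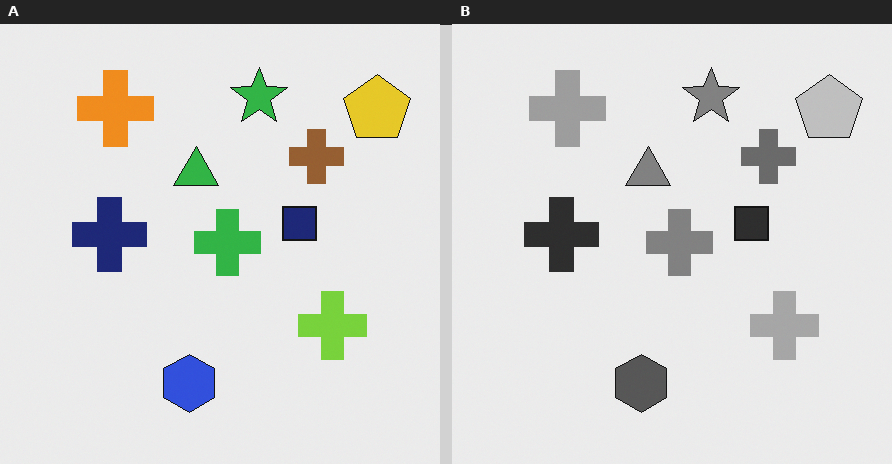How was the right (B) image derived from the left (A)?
Converted to grayscale.

All color is removed — every shape is now a shade of grey.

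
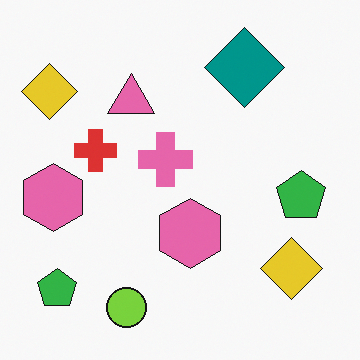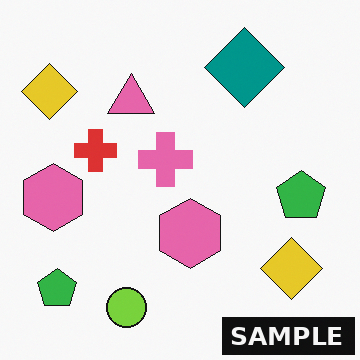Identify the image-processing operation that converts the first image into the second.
Watermarked with the text "SAMPLE" in the lower-right corner.

A dark label reading "SAMPLE" appears in the lower-right corner.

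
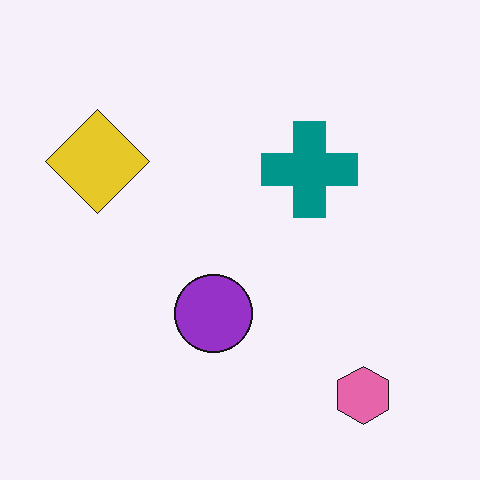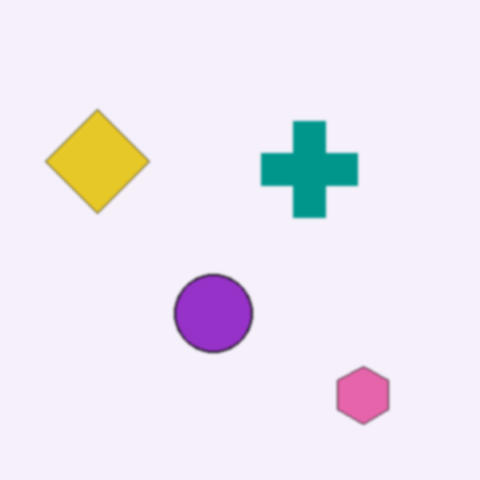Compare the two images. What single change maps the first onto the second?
It was slightly softened.

Shape edges and outlines are uniformly softened across the whole image.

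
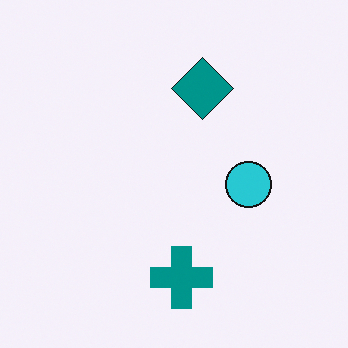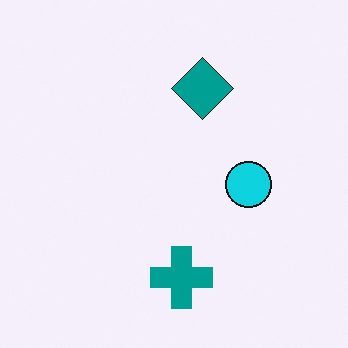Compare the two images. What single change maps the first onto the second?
Slightly oversaturated.

All colors are more vivid — a global saturation change.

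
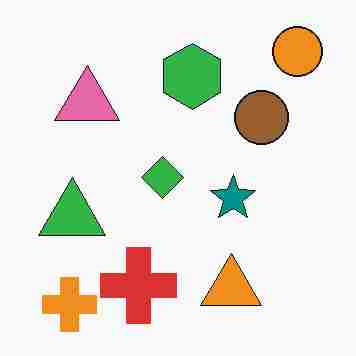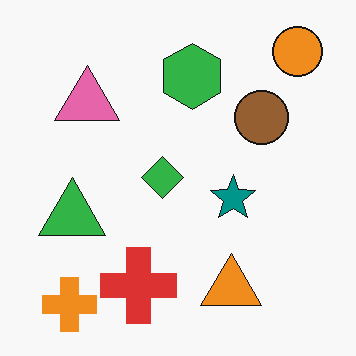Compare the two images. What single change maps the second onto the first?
The first image is the second heavily JPEG-compressed with obvious blocking artifacts.

Blocky 8×8 compression artifacts appear around shape edges and the flat background shows ringing — characteristic JPEG degradation.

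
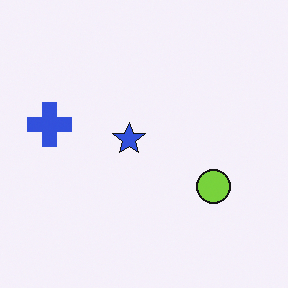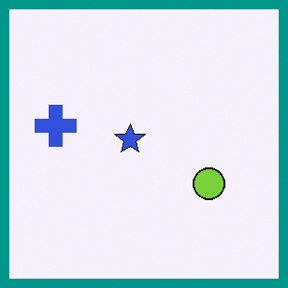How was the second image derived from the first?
The second image is the first framed with a teal border.

A solid teal frame runs around the edge of the second image, with the content slightly shrunk inside it.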